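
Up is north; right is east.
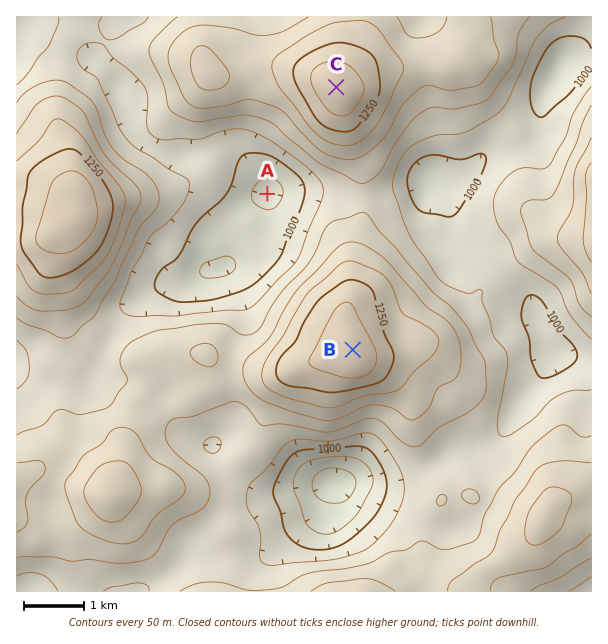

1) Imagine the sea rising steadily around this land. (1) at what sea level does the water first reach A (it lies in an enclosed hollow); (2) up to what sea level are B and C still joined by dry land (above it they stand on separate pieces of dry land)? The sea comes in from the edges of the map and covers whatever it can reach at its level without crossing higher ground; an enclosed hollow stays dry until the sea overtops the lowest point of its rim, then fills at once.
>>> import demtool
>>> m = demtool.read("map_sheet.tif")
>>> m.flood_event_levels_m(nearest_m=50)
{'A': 1050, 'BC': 1100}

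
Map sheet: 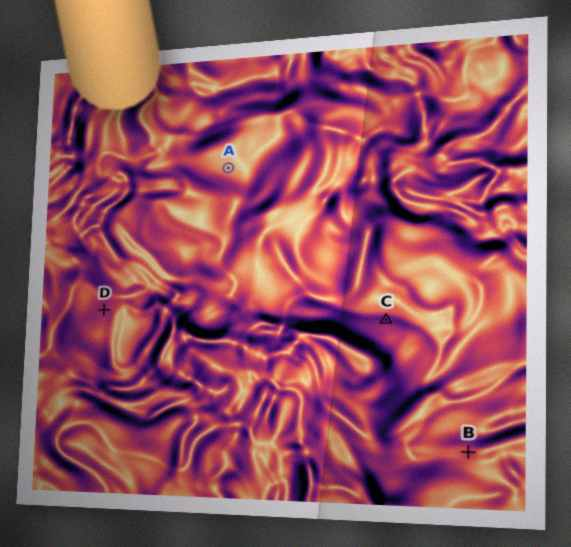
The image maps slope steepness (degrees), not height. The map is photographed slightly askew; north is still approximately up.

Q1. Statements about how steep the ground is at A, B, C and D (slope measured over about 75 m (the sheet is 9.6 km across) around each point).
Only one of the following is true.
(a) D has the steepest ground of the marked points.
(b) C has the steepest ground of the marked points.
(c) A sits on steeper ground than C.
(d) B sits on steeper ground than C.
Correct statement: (b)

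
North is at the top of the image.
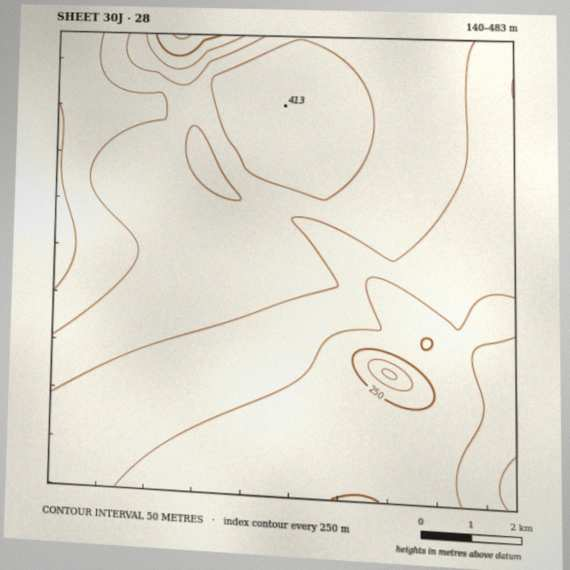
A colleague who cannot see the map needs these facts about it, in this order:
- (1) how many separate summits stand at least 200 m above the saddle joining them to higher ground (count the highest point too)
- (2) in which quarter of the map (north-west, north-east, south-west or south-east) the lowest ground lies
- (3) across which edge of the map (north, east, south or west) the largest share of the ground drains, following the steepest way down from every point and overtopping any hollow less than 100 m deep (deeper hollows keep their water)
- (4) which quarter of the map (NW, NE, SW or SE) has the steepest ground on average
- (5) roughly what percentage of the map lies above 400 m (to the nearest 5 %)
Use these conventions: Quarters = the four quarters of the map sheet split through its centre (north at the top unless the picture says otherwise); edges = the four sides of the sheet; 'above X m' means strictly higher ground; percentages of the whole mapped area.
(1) Counting only tops that stand 200 m proud, the map has 1 summit.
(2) The lowest point lies in the south-east quarter of the map.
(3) Drainage is mainly to the south: more ground falls towards that edge than towards any other.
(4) The north-west quarter is the steepest part of the map.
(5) Ground above 400 m makes up about 20 % of the sheet.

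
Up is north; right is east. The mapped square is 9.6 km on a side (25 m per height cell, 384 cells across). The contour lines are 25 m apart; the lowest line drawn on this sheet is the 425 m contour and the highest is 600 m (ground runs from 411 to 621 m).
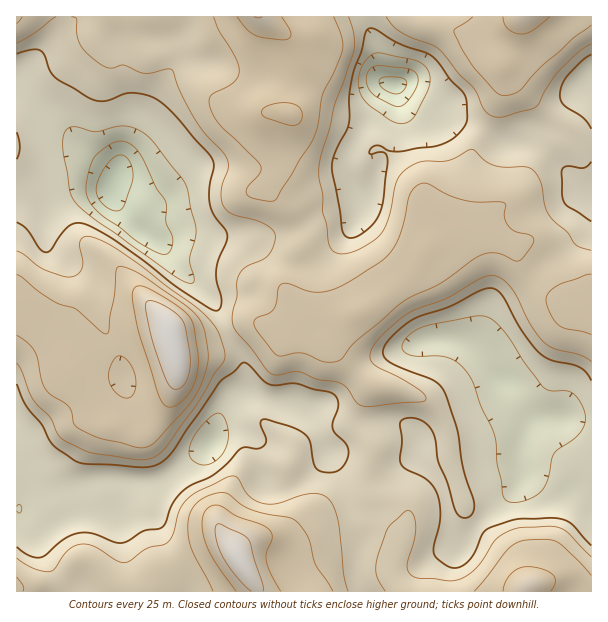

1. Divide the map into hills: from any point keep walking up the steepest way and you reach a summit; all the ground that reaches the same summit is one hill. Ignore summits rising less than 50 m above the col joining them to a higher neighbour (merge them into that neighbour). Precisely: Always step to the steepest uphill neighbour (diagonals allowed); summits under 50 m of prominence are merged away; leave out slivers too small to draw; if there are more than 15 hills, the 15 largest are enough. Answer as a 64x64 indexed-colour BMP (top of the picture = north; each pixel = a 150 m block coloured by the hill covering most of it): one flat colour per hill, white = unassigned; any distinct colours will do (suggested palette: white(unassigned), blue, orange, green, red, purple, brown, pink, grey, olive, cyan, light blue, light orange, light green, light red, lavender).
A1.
<image width="64" height="64" href="data:image/bmp;base64,Qk12CAAAAAAAAHYAAAAoAAAAQAAAAEAAAAABAAQAAAAAAAAIAAATCwAAEwsAABAAAAAAAAAA////ALR3HwAOf/8ALKAsACgn1gC9Z5QAS1aMAMJ34wB/f38AIr28AM++FwDox64AeLv/AIrfmACWmP8A1bDFADMzMzMzMzMzMzMzMzMzMzMzMzNEREREREREREREREREMzMzMzMzMzMzMzMzMzMzMzMzM0REREREREREREREREQzMzMzMzMzMzMzMzMzMzMzMzMzRERERERERERERERERDMzMzMzMzMzMzMzMzMzMzMzMzNEREREREREREREREREMzMzMzMzMzMzMzMzMzMzMzMzM0REREREREREREREREQzMzMzMzMzMzMzMzMzMzMzMzMzRERERERCRERERERERDMzMzMzMzMzMzMzMzMzMzMzMzNERERERCJEREREREREMzMzMzMzMzMzMzMzMzMzMzMzM0REREREIiREREREREQyIiMzMzMzMzMzMzMzMzMzMzMzREREREQiIkRERERERCIiIiMzMzMzMzMzMzMzMzMzMzRERERERCIiJEREREREIiIiIzMzMzMzMzMzMzMzMzMzNEREREREIiIiJEREREQiIiIiMzMzMzMzMzMzMzMzMzM0REREREIiIiIiRCIiIiIiIiIiIiIiMzMzMzMzMzMzM0REREREQREiIiJCIiIiIiIiIiIiIiIiMzMzMzMzMzMzQzMzREQRERESIiIiIiIiIiIiIiIiIiIjMzMzMzMzMzMzMzMzQRERERERIiIiIiIiIiIiIiIiIiIzMzMzMzMzMzMzMzMxEREREREiIiIiIiIiIiIiIiIiIiIzMzMzMzMzMzMzMzERERERESIiIiIiIiIiIiIiIiIiIjMzMzMzMxMzMzMzMREREREREiIiIiIiIiIiIiIiIiIiMzMzMzMxERMzMzERERERERESIiIiIiIiIiIiIiIiIiIjMzMzMzEREREREREREREREREREREiIiIiIiIiIiIiIiMzMzMzERERERERERERERERERERESIiIiIiIiIiIiIiIjMzERERERERERERERERERERERERIiIiIiIiIiIiIiIiIREREREREREREREREREREREREREiIiIiIiIiIiIiIiIhERERERERERERERERERERERERESIiIiIiIiIiIiIiIiERERERERERERERERERERERERERIiIiIiIiIiIiIiIiIREREREREREREREREREREREREREiIiIiIiIiIiIiIiIhERERERERERERERERERERERERESIiIiIiIiIiIiIiIhERERERERERERERERERERERERERIiIiIiIiIiIiIiIiEREREREREREREREREREREREREREiIiIiIiIiIiIiIiERERERERERERERERERERERERERESIiIiIiIiIiIiIiIRERERERERERERERERERERERERERIiIiIiIiIiIiIiIREREREREREREREREREREREREREREiIiIiIiIiIiIiIhERERERERERERERERERERERERERESIiIiIiIiIiIiIhERERERERERERERERERERERERERERIiIiIiIiIiIiIhEREREREREREREREREREREREREREREiIiIiIiIiIiIRERERERERERERERERERERERERERERESIiIiIiIiIiIhERERERERERERERERERERERERERERERIiIiIiIiIiIhEREREREREREREREREREREREREREREREiIiIiIiIiIhERERERERERERERERERERERERERERERESIiIiIiIiIhERERERERERERERERERERERERERERERERIiIiIiIiIhEREREREREREREREREREREREREREREREREiIiIiIiIhERERERERERERERERERERERERERERERERESIiIiIiIhERERERERERERERERERERERERERERERERERIiIiIiIhEREREREREREREREREREREREREREREREREREiIiIiIiERERERERERERERERERIREREREREREREREREiIiIiIiIRERERERERERERERERIhEREREREREREREREiIiIiIiIhEREREREREREREREREiIREREREREREREREiIiIiIiIhERERERERERERERERESIhERERERERERERESIiIiIiIhERERERERERERERERERIiIRERERERERERESIlIiIiIREREREREREREREREREREiIhERERERERERESIlUiIiIRERERERERERERERERERERIiIRERERERFVUiIlVSIiIRERERERERERERERERERERESIhERERERVVVVVVVVIiIRERERERERERERERERERERERIiERERFVVVVVVVVVUiIRERERERERERERERERERERERESIRERVVVVVVVVVVVSIREREREREREREREREREREREREREhFVVVVVVVVVVVVVIRERERERERERERERERERERERERESFVVVVVVVVVVVVVURERERERERERERERERERERERERERVVVVVVVVVVVVVVVRERERERERERERERERERERERERERVVVVVVVVVVVVVVVVERERERERERERERERERERERERERFVVVVVVVVVVVVVVVUREREREREREREREREREREREREREVVVVVVVVVVVVVVVVRERERERERERERERERERERERERERVVVVVVVVVVVVVVVVERERERERERERERERERERERERERFVVVVVVVVVVVVVVVURERERERERERERERERERERERERFVVVVVVVVVVVVVVVVREREREREREREREREREREREREREVVVVVVVVVVVVVVVVV"/>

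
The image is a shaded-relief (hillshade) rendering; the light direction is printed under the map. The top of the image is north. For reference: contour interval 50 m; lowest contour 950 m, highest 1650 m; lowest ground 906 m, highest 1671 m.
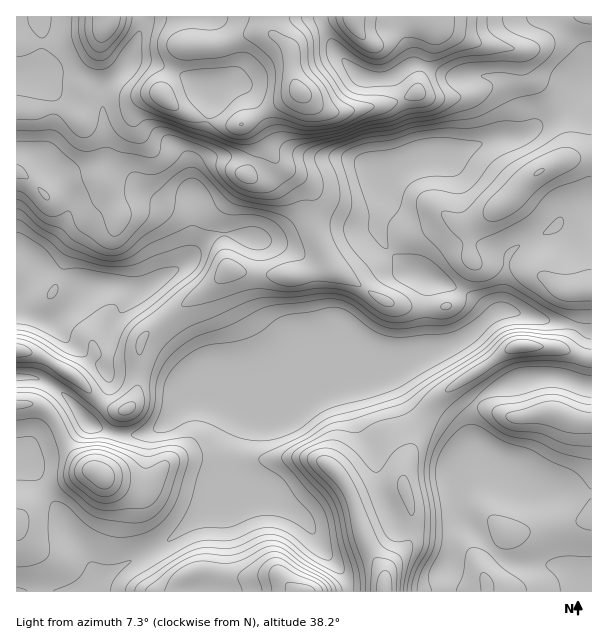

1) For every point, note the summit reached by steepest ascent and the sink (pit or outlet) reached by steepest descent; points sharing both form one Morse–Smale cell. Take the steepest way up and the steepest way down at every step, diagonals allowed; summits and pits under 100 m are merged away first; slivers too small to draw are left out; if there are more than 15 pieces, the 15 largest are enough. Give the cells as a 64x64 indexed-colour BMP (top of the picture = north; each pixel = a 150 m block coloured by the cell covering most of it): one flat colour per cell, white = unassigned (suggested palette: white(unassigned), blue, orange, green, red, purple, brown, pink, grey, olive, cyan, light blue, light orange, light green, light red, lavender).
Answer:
<image width="64" height="64" href="data:image/bmp;base64,Qk12CAAAAAAAAHYAAAAoAAAAQAAAAEAAAAABAAQAAAAAAAAIAAATCwAAEwsAABAAAAAAAAAA////ALR3HwAOf/8ALKAsACgn1gC9Z5QAS1aMAMJ34wB/f38AIr28AM++FwDox64AeLv/AIrfmACWmP8A1bDFADMzMzM3d3d3dwAAAAAAAAd3d3RESqqqqmZmZmZmZmZmMzMzMzN3d3d3cAAAAAAAd3d3dERKqqqqZmZmZmZmZmYzMzMzMzd3d3d3d3d3d3d3d3dEREqqqqpmZmZmZmZmZjMzMzMzMzd3d3d3d3d3d3d3dEREAKqqqmZmZmZmZmZmMzMzMzMzMzd3d3d3d3d3d3dEREAACqqqZmZmZmZmZmYzMzMzMzMzMzd3d3d3d3d3d0REQAAAqqqmZmZmZmZmZjMzMzMzMzMzM3d3d3d3d3d0RERAAACqqqZmZmZmZmZmMzMzMzMzMzMzN3d3d3d3d0RERAAAAKqqpmZmZmZmZmYzMzMzMzMzMzMzd3d3d3d3REREAAAAqqqmZmZmZmZmZjMzMzMzMzMzMzMzd3d3d0REREQAAACqqqZmZmZmZmZmMzMzMzMzMzMzMzM3d3d0REREREAAAKqqpmZmZmZmZmYzMzMzMzMzMzMzMzN3REREREREREQKqqqmZmZmZpmZmTMzMzMzMzMzMzMzM0REREREREREREqqqqZmZmaZmZmZMzMzMzMzMzMzMzM0RERERERERERESqqqpmZmmZmZmZkzMzMzMzMzMzMzMzREREREREREREREqqqqZmmZmZmZmTMzMzMzMzMzMzMzNERERERERERERESqqqrpmZmZmZmZMzMzMzMzMzMzMzMzRERERERERERERKqqqumZmZmZmZkzMzMzMzMiMzMzMzNEREREREREREREqqqu6ZmZmZmZmTMzMzMyIiIiMzMzMzRERERERERERERKqu6ZmZmZmZmZMzMzMiIiIiIjMzMzNEREREREREREREru7umZmZmZmZkzMzMyIhESIiIzMzM0REREREREREREzO7u6ZmZmZmZmTMzMyIhERIiIiMzMzRERERERERERETMzu7umZmZmZmZMzMyIhEREiIiIjMyIiIkRERERERETMzM7u7pmZmZmZkzMiIhERERIiIiIiIiIiIkRERERETMzMzM7u7umZme7iIiIhEREREiIiIiIiIiIiJERERERMzMzMzO7u7u7u7uIiIRERERESIiIiIiIiIiIiREREQizMzMzMzO7u7u7u4iERERERERIiIiIiIiIiIiIiIiIiIiLMzMzMzu7u7uzBEREREREREiIiIiIiIiIiIiIiIiIiIiIszMzMzMzMzMERERERERESIiIiIiIiIiIiIiIiIiIiIiIszMzMzMzMwRERERERERESIiIiIiIiIiIiIiIiIiIiIiLMzMzMzMABEREREREREREiIiIiIiIiIiIiIiIiIiIiIiLMzMAAAAERERERERERERIiIiIiIiIiIiIiIiIiIiIiJVAAAAAAARERERERERERERIiIiIiIiIiIiIiIiIiIiJVUAAAAAABERERERERERERESIiIiIiIiIiIiIiIiIiVVVQAAAAAAEREREREREREREREiIiIiIiIiIiIiIiIlVVVVAAAAAAARERERERERERERERIhEREREiIiIiIiVVVVVVUAAAAAABEREREREREREREREREREREREiIiIiVVVVVVVQAAAAAAEREREREREREREREREREREREiIiIiVVVVVbu7sAAAAAARERERERERERERERERERERESIiIiVVVVVVu7u7AAAAABERERERERERERERERERERERIiIiJVVVVVVbu7u7AAAAERERERERERERERERERERERIiIiJVVVVVVVu7u7u7AAAREREREREREREREREREREREiIiIlVVVVVVVbu7u7uwABERERERERERERERERERERESIiIiJVVVVVVVW7u7u7sAERERERERERERERERERERERIiIiIlVVVVVVVVW7u7u7sREREREREREREREREREREREiIiIiVVVVVVVVVVu7u7uxEREREREREREREREREREREiIiIiJVVVVVVVVVVbu7u7EREREREREREREREREREREiIiIiIlVVVVVVVVVVW7u7sRERERERERERERERERERIiIiIiIiIlVVVVVVVVVVW7uxEREREREREREREREREREiIiIiIiIiIiVVVVVVVVVVu7EREREREREREREREREREiIiIiIiIiIiIiIiVVVVVVW7sREREREREREREREREREiIiIiIiIiIiIiIiIiJVVVVbuxERERERERERERERERESIiIiIiIiIiIiIiIiIiL1VVu7ERERERERERERERERESIiIiIiIiIiIiIiIiIiIv/1W7sRERERERERERERERERESIiIiESIiIiIiIiIiIv//+LuxERERERERERERERERERESIhERERESIiIiIiIi///4i7ERERERERERERERERERERERERERERESIiIiIiL//4iLsRERERHREREREREREREREREREREREREiIiIiL//4iIixEd3d3d0RERERERERERERERERGIiBESIv/////4iIiAER3d3d3dERERERERERERERERGIiIiB////////iIiIARHd3d3d3RERERERERERERERGIiIiIiP//////iIiIgBEd3d3d3dERERERERERERERGIiIiIiI/////4iIiIiAER3d3d3d0REREREREREREREYiIiIiIj//4iIiIiIiAARHd3d3d3dEREREREREREREYiIiIiIiP+IiIiIiIiAABEd3d3d3d0RERERERERERERiIiIiIiIiIiIiIiIiAAA"/>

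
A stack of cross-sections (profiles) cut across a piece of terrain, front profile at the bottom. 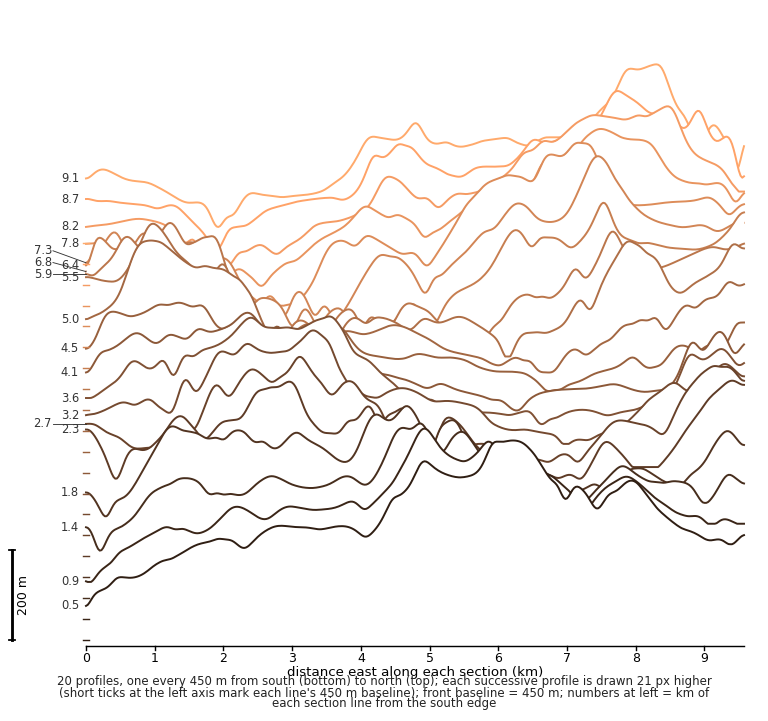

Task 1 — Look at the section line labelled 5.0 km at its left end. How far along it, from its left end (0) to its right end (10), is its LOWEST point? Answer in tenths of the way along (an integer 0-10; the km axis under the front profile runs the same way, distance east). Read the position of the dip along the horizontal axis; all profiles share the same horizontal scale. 7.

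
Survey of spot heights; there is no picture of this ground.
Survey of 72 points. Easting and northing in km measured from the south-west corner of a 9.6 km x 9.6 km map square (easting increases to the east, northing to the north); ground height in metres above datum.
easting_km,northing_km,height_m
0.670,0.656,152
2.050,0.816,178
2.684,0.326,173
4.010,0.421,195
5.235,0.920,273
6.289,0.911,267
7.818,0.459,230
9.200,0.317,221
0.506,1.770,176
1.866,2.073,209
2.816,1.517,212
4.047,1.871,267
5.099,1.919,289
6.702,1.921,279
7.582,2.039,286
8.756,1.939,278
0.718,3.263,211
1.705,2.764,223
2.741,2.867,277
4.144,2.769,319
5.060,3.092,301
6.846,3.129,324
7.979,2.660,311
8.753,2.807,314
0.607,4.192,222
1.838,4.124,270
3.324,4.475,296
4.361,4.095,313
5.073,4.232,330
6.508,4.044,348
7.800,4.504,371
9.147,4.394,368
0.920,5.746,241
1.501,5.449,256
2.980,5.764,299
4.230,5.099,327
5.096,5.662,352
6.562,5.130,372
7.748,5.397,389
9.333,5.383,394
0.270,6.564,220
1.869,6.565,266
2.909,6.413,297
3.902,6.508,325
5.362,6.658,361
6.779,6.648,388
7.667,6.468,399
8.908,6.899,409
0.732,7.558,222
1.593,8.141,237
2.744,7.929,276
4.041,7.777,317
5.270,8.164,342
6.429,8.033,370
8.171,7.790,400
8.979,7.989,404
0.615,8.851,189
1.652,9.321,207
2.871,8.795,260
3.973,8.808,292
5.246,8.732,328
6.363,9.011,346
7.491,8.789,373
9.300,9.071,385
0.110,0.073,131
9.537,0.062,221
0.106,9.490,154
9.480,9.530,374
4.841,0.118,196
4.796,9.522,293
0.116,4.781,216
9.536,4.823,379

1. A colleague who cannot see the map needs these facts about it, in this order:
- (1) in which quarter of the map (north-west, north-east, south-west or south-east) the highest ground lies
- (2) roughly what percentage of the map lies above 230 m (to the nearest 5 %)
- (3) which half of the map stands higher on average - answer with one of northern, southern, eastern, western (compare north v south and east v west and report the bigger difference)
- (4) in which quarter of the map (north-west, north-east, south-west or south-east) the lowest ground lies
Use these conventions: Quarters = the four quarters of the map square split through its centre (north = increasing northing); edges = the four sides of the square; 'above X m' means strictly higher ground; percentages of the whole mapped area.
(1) Look to the north-east quarter for the highest ground.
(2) Ground above 230 m makes up about 80 % of the sheet.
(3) The eastern half stands higher on average than the western half.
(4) The lowest ground is in the south-west quarter.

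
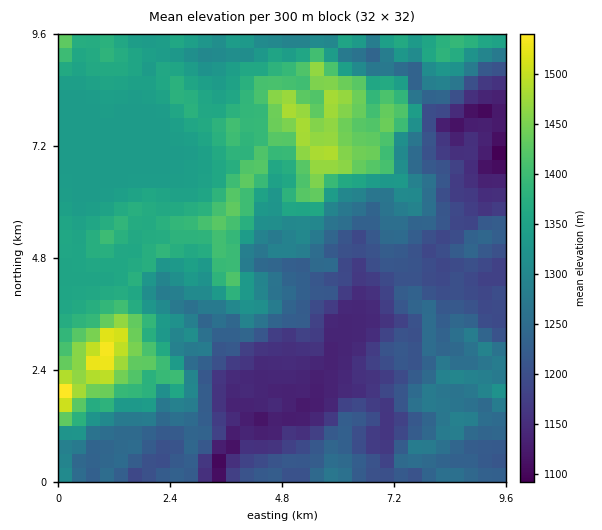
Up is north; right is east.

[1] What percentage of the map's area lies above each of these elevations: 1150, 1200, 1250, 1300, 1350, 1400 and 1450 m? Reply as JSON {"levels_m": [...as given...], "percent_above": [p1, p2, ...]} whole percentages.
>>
{"levels_m": [1150, 1200, 1250, 1300, 1350, 1400, 1450], "percent_above": [92, 79, 61, 48, 30, 12, 4]}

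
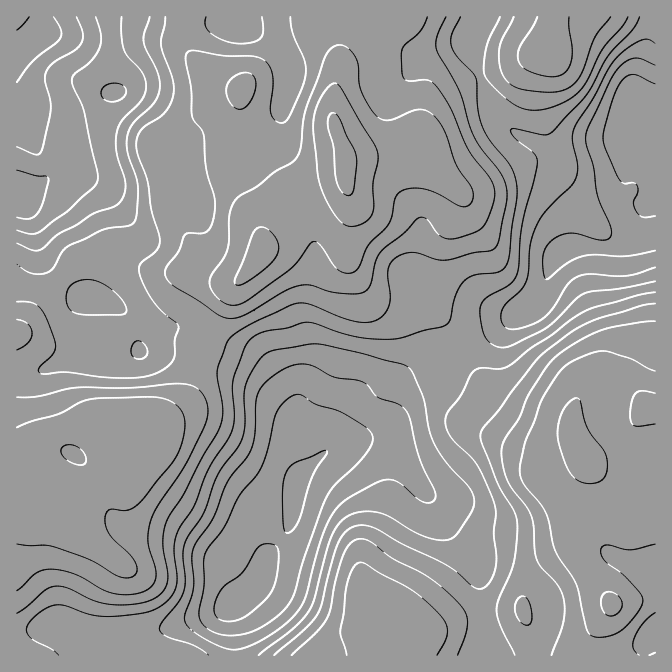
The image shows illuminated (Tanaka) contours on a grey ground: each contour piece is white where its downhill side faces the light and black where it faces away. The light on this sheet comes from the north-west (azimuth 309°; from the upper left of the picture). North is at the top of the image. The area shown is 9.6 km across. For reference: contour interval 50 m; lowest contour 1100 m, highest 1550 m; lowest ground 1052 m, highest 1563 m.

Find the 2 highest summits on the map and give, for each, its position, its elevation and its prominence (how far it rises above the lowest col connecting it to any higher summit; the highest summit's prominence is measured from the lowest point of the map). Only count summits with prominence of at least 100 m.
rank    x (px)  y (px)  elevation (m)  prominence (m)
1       345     167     1563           511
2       585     462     1517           239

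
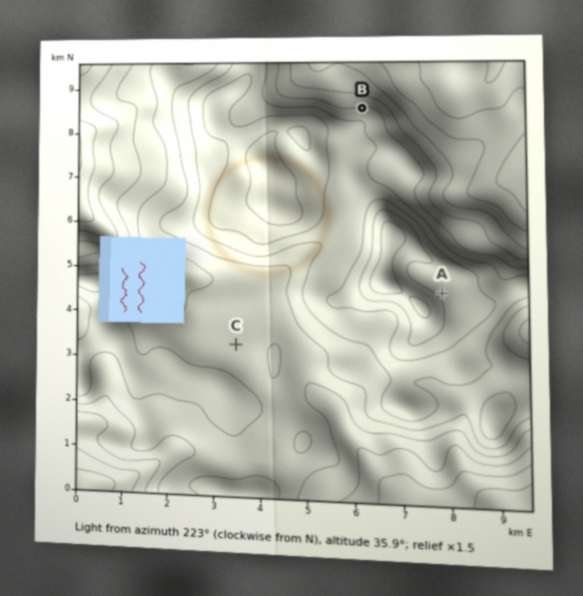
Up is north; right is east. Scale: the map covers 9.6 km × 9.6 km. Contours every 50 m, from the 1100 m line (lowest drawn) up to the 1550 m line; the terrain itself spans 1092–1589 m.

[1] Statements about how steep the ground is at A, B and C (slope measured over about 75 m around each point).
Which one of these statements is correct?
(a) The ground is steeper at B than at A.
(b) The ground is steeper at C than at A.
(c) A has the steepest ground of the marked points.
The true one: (a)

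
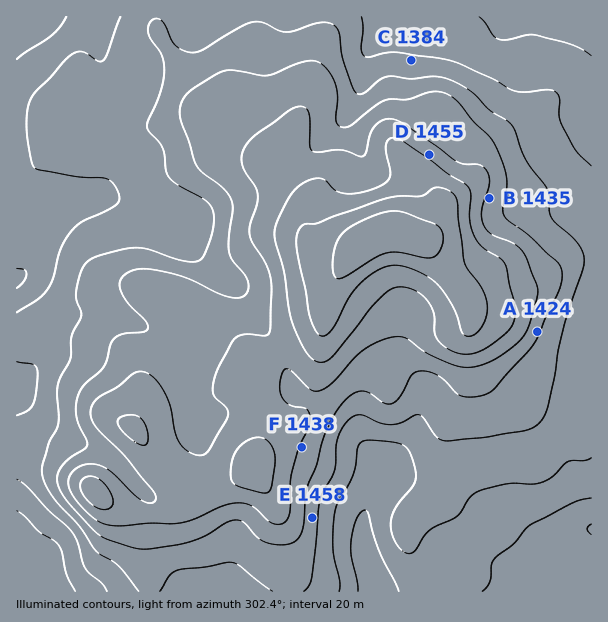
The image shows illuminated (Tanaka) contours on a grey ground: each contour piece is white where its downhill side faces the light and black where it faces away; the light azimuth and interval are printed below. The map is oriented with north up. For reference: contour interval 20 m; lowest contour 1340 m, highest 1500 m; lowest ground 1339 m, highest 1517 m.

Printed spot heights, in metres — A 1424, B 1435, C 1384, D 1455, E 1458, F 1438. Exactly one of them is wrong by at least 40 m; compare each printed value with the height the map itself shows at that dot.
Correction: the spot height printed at E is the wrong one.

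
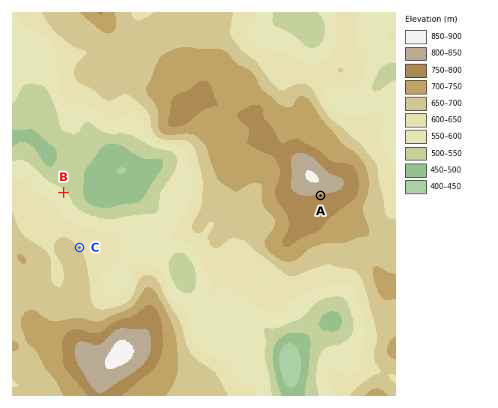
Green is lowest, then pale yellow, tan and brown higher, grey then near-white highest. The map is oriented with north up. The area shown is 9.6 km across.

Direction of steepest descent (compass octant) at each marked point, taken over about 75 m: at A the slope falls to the S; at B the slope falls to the NE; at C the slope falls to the NE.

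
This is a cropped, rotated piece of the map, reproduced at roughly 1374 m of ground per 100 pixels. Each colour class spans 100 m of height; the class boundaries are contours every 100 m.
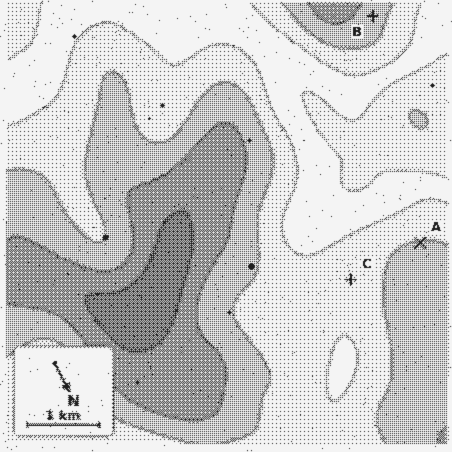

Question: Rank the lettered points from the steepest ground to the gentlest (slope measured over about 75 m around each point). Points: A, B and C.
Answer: B A C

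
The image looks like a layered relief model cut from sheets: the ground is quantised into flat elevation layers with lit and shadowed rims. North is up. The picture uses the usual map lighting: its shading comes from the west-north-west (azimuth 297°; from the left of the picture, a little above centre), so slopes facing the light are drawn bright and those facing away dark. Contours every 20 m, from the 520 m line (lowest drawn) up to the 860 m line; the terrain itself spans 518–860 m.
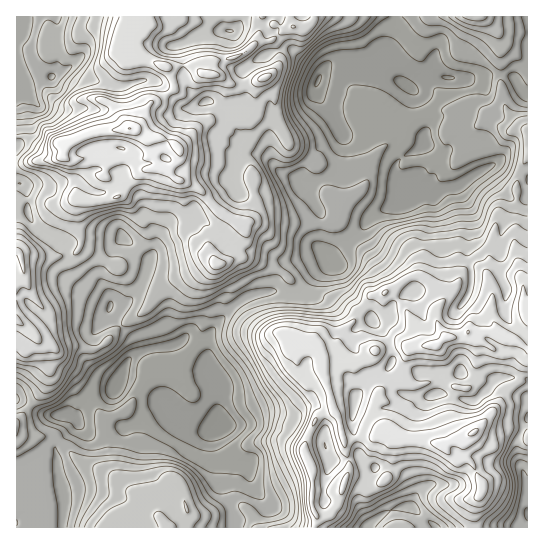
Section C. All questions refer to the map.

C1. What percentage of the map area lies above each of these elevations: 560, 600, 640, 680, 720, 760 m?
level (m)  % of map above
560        93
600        75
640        61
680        49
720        32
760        15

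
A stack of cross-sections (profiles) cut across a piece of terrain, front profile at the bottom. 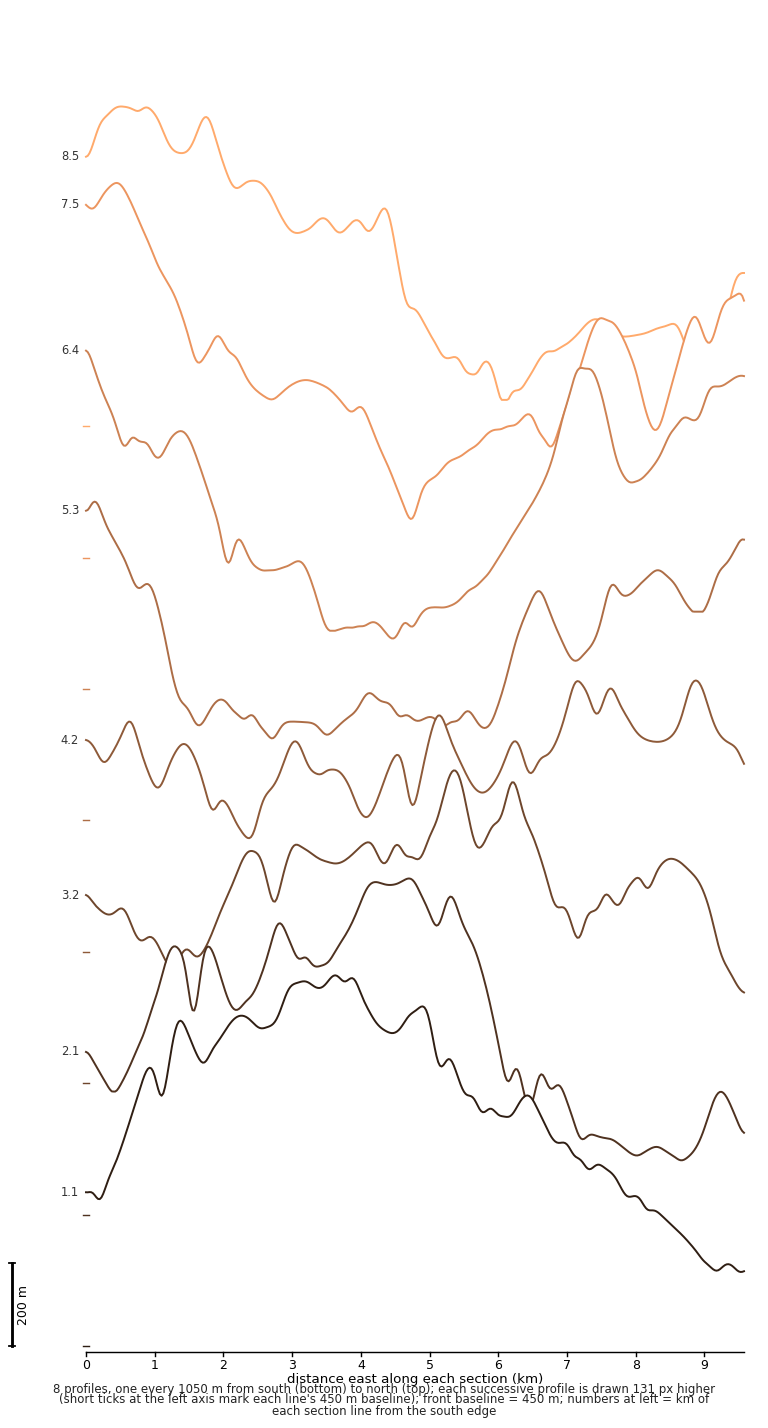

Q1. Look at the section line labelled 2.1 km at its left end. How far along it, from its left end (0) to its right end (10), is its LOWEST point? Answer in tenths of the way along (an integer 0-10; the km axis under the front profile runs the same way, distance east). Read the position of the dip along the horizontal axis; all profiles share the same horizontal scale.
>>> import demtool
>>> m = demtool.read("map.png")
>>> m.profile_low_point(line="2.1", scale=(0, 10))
9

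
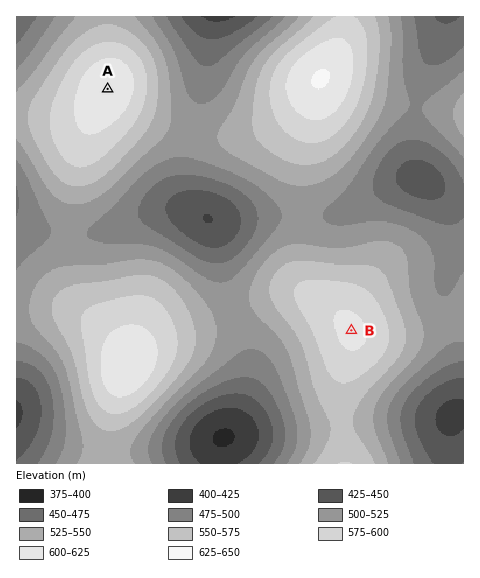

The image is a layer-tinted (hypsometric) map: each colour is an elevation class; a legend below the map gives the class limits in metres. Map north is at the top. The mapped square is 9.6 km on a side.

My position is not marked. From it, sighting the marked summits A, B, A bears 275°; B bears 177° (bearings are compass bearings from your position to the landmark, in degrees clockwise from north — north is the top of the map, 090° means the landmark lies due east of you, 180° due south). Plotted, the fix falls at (340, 109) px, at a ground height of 595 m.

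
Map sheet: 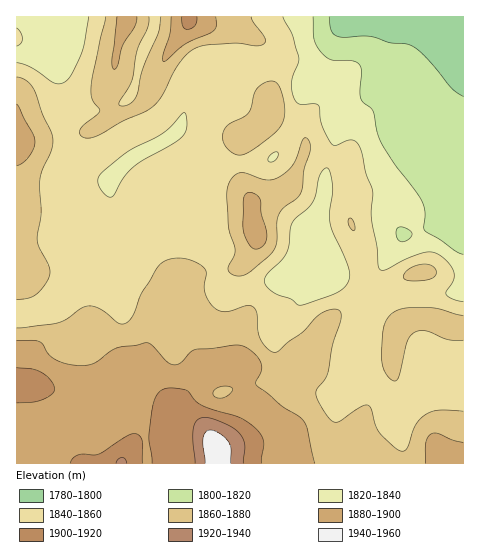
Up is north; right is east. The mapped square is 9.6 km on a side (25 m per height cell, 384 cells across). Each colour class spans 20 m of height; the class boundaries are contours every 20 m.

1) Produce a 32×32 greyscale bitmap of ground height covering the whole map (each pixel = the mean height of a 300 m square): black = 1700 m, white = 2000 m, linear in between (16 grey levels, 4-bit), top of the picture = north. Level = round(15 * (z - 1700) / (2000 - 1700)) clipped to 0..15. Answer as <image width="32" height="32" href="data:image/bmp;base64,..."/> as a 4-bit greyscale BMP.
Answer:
<image width="32" height="32" href="data:image/bmp;base64,Qk12AgAAAAAAAHYAAAAoAAAAIAAAACAAAAABAAQAAAAAAAACAAATCwAAEwsAABAAAAAAAAAAAAAAABEREQAiIiIAMzMzAERERABVVVUAZmZmAHd3dwCIiIgAmZmZAKqqqgC7u7sAzMzMAN3d3QDu7u4A////AJmaqququ7zcuqmZmZmIiZmZmaqqqru8zLqpmYmYiImZmZmZmqqqvMuqqZmImIiJmZmaqqmqqruqqpmYiIiIiIiqqqqqqqqqmZmZiIeIiIiIqqqqqqqqqpmZmIiHeIh3d6qpmaqqmaqqmYiIh3iId3eqmZmamZmZqpmImYd4iHd3mZmImZmZmZmYiJmHd4iIiIiIiIiZmZmZiHeJiHeIiIiIiIiIiZmYiIh3eIh3iIiIiIeIiIiZiIiId3eId3iId4iId3eImYiIh3d3d3d4h3eYiId3iIiIiId3d3d3eIiHmIiHd3iIiIiId3d3h3eIdoiHd3d3eIiImYd3d4dmZ2aIh3d3d3d3iJmHd3iHZmZlmId3d3d3d4iZh3d4h2ZmVZiHd3d3d3eImYh3eIdmZlWYh3d3d3d3iJmYh3d3dmVVmId3d3d3d3iIiId3d3ZlVZiHd3d3d3d4h3iHd3dmVVWZiId3d3d3iIh3iHd3ZVVVmYiIh3d3d4iZiId3dmVVVZmIiIiHd3eIiZiHd2ZlVVWYh4iIiHd3d4mYd3ZmZVVVmHeIiIiHd3eIh3d3ZmZlVYd3eJmImHd3eId2ZmZmZVV3d3iZiJh3d3d3dmZmZlVVd3d4mYiZiIiIh3ZmZVVVRHd3d4mYiZmYiId2VVVVVUR3d3eJmIqqmYh3dlVVVVRE"/>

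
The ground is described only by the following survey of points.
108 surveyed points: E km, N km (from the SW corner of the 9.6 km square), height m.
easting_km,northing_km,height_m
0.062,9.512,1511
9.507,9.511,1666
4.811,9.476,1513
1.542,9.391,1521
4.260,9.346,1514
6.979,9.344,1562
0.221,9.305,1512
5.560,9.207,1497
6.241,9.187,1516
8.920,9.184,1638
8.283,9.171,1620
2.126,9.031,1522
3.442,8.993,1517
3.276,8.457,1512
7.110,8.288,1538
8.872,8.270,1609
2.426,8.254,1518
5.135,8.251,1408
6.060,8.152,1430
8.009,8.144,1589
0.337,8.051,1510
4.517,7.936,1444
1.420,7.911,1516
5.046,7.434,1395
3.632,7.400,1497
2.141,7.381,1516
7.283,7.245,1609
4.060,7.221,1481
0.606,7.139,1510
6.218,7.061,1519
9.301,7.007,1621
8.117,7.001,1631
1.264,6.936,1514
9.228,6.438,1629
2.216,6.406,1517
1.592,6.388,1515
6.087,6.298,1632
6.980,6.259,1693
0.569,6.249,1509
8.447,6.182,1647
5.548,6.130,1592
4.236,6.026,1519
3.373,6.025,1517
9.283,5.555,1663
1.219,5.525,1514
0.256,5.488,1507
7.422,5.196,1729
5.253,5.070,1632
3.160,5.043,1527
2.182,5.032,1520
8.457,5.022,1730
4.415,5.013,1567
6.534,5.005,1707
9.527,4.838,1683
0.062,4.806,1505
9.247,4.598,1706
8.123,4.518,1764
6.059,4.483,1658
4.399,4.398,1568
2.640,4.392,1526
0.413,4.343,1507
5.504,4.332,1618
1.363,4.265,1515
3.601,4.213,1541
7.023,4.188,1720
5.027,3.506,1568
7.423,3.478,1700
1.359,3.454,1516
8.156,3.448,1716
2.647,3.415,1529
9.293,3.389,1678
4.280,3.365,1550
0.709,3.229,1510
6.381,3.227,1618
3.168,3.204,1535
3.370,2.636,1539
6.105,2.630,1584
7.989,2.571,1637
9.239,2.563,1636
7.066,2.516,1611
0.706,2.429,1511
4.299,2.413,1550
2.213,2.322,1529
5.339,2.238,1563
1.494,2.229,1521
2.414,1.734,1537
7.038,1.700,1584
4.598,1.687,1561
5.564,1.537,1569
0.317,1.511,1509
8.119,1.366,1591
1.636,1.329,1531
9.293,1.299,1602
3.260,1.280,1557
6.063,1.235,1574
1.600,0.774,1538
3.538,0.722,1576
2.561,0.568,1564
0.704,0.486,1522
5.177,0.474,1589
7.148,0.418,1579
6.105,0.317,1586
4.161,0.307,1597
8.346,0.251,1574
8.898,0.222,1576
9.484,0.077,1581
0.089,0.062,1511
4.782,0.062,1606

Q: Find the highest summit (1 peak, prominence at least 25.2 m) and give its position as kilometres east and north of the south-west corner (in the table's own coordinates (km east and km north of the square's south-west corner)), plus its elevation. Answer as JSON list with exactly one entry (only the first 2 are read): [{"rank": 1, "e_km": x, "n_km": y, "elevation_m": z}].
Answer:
[{"rank": 1, "e_km": 7.99, "n_km": 4.39, "elevation_m": 1766}]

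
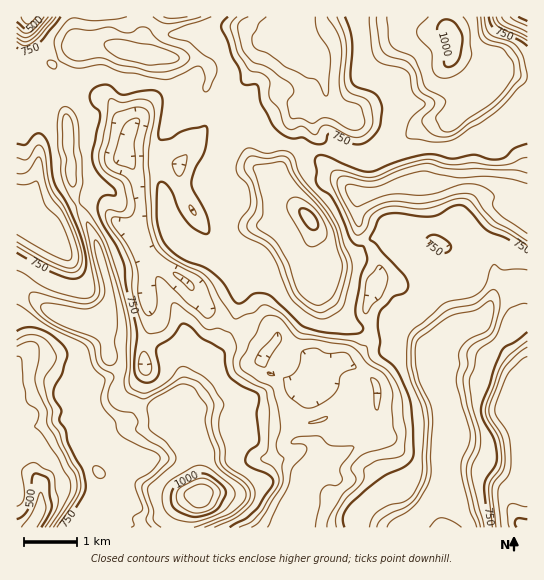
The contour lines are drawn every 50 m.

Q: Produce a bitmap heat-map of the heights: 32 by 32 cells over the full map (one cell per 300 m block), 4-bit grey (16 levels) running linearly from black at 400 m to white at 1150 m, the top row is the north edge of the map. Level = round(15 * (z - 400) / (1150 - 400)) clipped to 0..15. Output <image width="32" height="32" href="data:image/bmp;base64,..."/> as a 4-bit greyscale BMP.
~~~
<image width="32" height="32" href="data:image/bmp;base64,Qk12AgAAAAAAAHYAAAAoAAAAIAAAACAAAAABAAQAAAAAAAACAAATCwAAEwsAABAAAAAAAAAAAAAAABEREQAiIiIAMzMzAERERABVVVUAZmZmAHd3dwCIiIgAmZmZAKqqqgC7u7sAzMzMAN3d3QDu7u4A////ABFHd4iru6hlREV3iru7p0IxNnd4rN7blkREZ4ibu5ZDMTR3eKve25dURFZ3ebqWRDI1eHiKvLl3VERGd3m6h1Q0Rnd4ibuodlRERWZ5updURFd3iJq7l3ZURERFaLuXVERneImruod2VVVVRWi7lkREd3iZq7qYdlREVEV5uoVERXd4qIq6h3ZERERFerqGREV3iJd4mHdURERERou6h1RFZ4qnZ4d2RERERWeLuodkVXiap3d3dlREVVZ3iruYdneau6dmdmZVRnd3d4mruoeJqqumVmVWZmeZh3d4mqqImZiKllZUZ3d5uodnd4iJmZh3ioVVRXd3iruXZnd3eJl2VXp1VWd3d5u7l2d3d3iIVESJZVd3d3iru5d3d3d3d0RFmFRnd3iau8uGd3d3d2VER4ZVZ3Z4mrvJZWd3d3VERGiHdWdnd4q7p1RFVVZkRER5h2Vnd3iLuoZEVERERERVeYZEZmd4mqh2Z3ZVVVVVZol1RGZneIiId3d3d3d3d3eJdkRnd3d3d2dmd4iZh3d3iXZEZ3d3d2VVVWeJq5h3d3h2ZWd3d3dlRFV3eKq6h3d3d3d3eId2VURnd4q7u6h3iIiImYiHZlREZ3iKu7u5eImZqrqYh1RERGeJq8y7qFaJqqqZiHZERERnmrvMuYcjeImJmZh2RERFZ5q7zLhT"/>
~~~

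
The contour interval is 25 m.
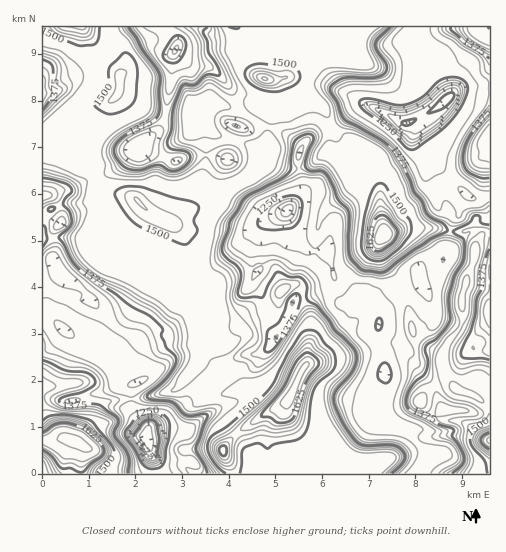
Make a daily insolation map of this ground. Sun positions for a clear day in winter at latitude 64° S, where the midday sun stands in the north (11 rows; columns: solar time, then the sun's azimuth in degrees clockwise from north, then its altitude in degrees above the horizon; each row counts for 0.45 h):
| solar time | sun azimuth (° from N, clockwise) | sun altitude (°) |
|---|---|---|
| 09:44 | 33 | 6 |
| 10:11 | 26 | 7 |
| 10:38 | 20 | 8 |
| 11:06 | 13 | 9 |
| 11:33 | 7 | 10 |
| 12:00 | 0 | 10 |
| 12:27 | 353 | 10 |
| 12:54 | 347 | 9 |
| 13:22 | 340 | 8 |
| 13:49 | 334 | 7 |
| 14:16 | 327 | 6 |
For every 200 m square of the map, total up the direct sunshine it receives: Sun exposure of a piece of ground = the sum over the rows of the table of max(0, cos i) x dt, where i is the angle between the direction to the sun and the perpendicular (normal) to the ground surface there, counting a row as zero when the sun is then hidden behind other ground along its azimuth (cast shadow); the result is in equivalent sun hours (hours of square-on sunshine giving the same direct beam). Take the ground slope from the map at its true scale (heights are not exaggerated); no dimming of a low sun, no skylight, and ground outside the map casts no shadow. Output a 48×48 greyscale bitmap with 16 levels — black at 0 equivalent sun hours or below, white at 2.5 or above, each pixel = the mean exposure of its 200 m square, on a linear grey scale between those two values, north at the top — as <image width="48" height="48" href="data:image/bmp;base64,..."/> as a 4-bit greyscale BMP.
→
<image width="48" height="48" href="data:image/bmp;base64,Qk32BAAAAAAAAHYAAAAoAAAAMAAAADAAAAABAAQAAAAAAIAEAAATCwAAEwsAABAAAAAAAAAAAAAAABEREQAiIiIAMzMzAERERABVVVUAZmZmAHd3dwCIiIgAmZmZAKqqqgC7u7sAzMzMAN3d3QDu7u4A////ABAAABNEaYQkUgATRERERERERCACNHu4MgAAAAFGZnUyAAAzMyIjNERFVVMiMyJFIAEjM1a5QBQzMzRBAAASM0Ra7+/VIQABEDREbOzGAAJEeL1AAAABM0SN7v+DEAATNPl674QgAAAAGIuRAAABM0a5VVQyAAA1v+//+WYxAAAABJeaQAABM0iVNEMgABJJy57/7e5yAAAAAEdp2CISM1hTNEQQAUVENYlnq4MSAAACIQJVjbUyIlUzNERCMxAAAyAAA3qYmEERM1Q0R8tSIjESNFV5dBEjVVUyIkVUa/pDRFZlVXuDEBABNGZqpzRWVXm8uYVENIyENENGmGiFEAABNFVHpjWHVruqy3RDIhSWREVnepeYMiMhMyNFZTWbu7mZhkQzIQA1RCI2Z7mruoVVRCNGNFRXq1h1RDMiMyIzREMgA3qbupe7ZERDR4QjM3VEMyIiIiNERERUJEmouHzHREMhWacRNmQzMiIRASEjRERmZSOoh4pzM0MjRYlRRkMyEiIRAAATRERGZTJqeaZDIRIkVEVCNTISIhAAAAEkREVnVUI3zJQzIREkRDMjQxIjIQAAABNEREV7ljETmVMyEAEkMzREMSRDEAAAEkREREQ2llQRRUMyEAASMzZjEUVCAAACNEREREVDV3mndUMxAAABIjZ0REMgABI0RERERGiFRnnMpkMgAAAAASWoRDEQAkRERERERHqoZYqZdUMQAAAAABKIMwARNERERUREREd3aIhlRDMxEAAAAAAlQhATREREREQzRDNENEREMzNEMQAAAAAFY1d2REREQyETNDIRI0RDMiNFVkMSEAAUhGSJZERDEQI0VDIAASRDMyJFZ4uVV4nKizAUVUQyEkZlRDEAAAEjMxElasuWjthphnQRNEQiJnZlREMQAAABIyACWKlmiGVXqkJIVEQ0d2ZmVVQQAAAAERECR4dayFZCEgABVVV6l2ZVVVVBAAAAAAEjRoVYpVQxAAAAJVeruHqnVWdkMQAAAAE0RWV5ZVQgAAASM0fO//3dhou3VCEhAAJERFapVVQgADNERFhkR5MCd2NGVENDQRREREjHVERDIkREREMAEiAAExACREQwV0RERI2oZEVmRERERDAAASMQEhElZVYwF3ZUbP2aqFRpZEREREEAABVUM0eZhlQAAVWM/7mFe6VatmREREMgAANERFUQIzIREjbvtnMAFJlW27ZERDIzISRURDARI0MzITZyExAAADiFjrt1RDEjRFZ1RERTMhM0NGcAAAAAAAF1WGmnVXY0RFaYhmh0IAEkRqIAAAIzEAAVRDEmVVVERDWf+qlCEAADRSAAAAI0QgACIiQ0RERDRWWLvaMjN5ZEQgAAAAE0RBABEAEiNEZ1Wsd1VjElrLmWQxEREkRERDMhAAARI0VnnoiFMhFFVlVVRERESJZERDMQAAAAAkRXyDElRDREREREREREVkNERDEAACAAAURqpUIBIjRDREREREREQQFERCAAEiAAA0WMlVQQJkIkVEREREREQQAkRDIjQw=="/>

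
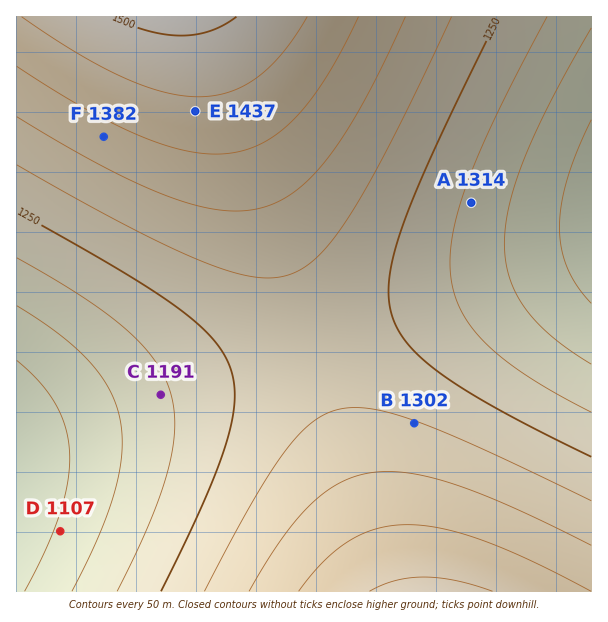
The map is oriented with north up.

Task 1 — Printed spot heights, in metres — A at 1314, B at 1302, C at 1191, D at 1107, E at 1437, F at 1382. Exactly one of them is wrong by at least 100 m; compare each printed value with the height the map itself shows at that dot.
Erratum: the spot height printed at A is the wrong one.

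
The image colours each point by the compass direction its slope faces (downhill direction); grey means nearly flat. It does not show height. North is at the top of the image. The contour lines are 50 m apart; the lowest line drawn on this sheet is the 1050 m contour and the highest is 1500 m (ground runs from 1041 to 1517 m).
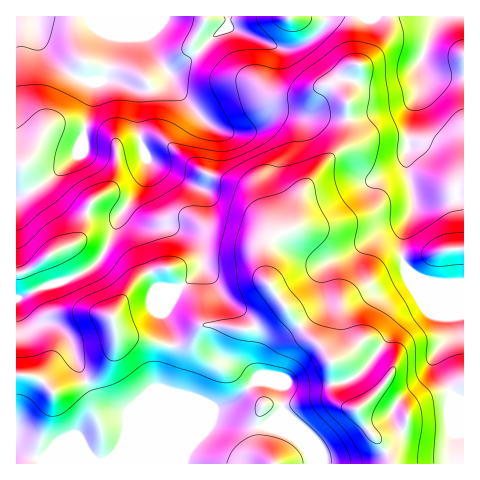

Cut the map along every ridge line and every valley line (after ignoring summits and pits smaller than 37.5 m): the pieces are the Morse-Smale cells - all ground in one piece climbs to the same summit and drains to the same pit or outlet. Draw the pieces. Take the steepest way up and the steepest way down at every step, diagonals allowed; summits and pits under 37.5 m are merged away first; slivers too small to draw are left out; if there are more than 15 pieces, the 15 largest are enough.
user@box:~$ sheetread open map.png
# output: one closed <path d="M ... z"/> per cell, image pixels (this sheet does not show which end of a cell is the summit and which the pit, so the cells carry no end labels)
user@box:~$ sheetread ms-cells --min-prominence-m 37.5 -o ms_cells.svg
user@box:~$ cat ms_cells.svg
<path d="M390 16l-373 0-1 180 9-2 21-12 31-27 7-16 0-8 8-29 1-19-2-2 21-1 20 8 6 8 0 35 10 35-6 17-21 30 0 5 16 19 9 26 10 23 22 4-8 9-6 13 6 17 1 17 10 0 9-3 9-14 5-4 14 0 16 4 23-1 15-10 13-12 19 26 20 17 8 13 0 21 4 15 7 8 16 5 7 15 19 22 7 16 71 0 1-181-31-1-19-7-11-11-2-21 3-15 9-19 0-13 8 4 42-3 1-17-23-29-17-9-50-4-35 13 8-11 0-37 9-33 2-5 13-7 15-17 3-9z"/><path d="M285 306l-13 12-15 10-23 1-16-4-14 0-5 4-9 14-9 3-10 0-11 43-11 24-23 25-10 15-8 7-9 3-9-4-52 0-21-7-1 11 375 1-4-12-16-19-12-22-16-5-7-8-4-15 0-21-8-13-20-17z"/><path d="M112 80l-21 2 2 1-1 19-8 29 0 8-7 16-31 27-19 11-11 4 1 101 23-10 31-10 21-11 12-14 15-37 24-35 5-20-10-30 0-35-6-8z"/><path d="M463 16l-73 1-1 15-3 9-15 17-13 7-2 5-9 33 1 31-7 16 33-12 50 4 17 9 11 13 6 10 6 5z"/><path d="M120 214l-16 39-12 14-21 11-31 10-23 11 15 20 7 4 14 1 14 12 20 46 9-6 13-15 6-13 2-16 8 5 46 9-1-17-6-17 6-13 8-9-22-4-10-23-6-21-5-8-13-13z"/><path d="M20 374l-4 1 1 77 21 7 52 0 9 4 9-3 8-7 10-18 0-22-25-7-8-9-6-15-33 11-14-14z"/><path d="M413 196l0 13-9 19-3 15 0 10 3 13 10 9 13 6 15 2 21-1 1-85-43 3z"/><path d="M117 332l-2 16-6 13-13 15-9 6 0 2 6 13 8 9 26 7-2 27 22-23 4-8 9-20 10-43-45-9z"/><path d="M17 298l-1 76 24 5 14 14 31-11 1-3-7-11-12-32-14-12-14-1-7-4z"/>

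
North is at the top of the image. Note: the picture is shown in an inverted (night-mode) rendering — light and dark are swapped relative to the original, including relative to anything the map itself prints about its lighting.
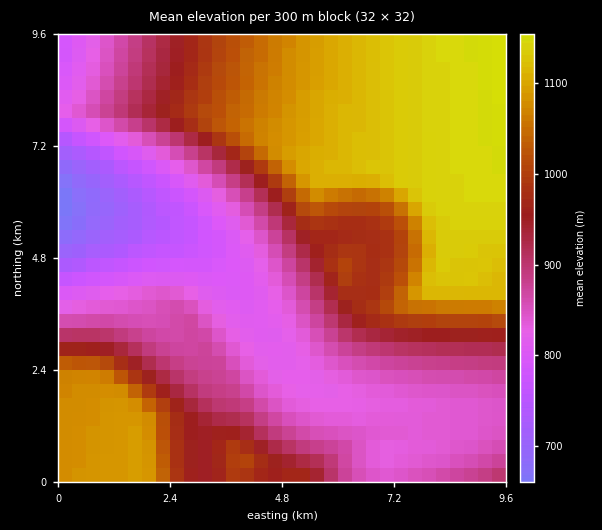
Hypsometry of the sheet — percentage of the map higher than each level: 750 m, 95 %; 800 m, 89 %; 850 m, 70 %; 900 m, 56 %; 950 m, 48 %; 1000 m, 37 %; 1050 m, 30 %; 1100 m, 19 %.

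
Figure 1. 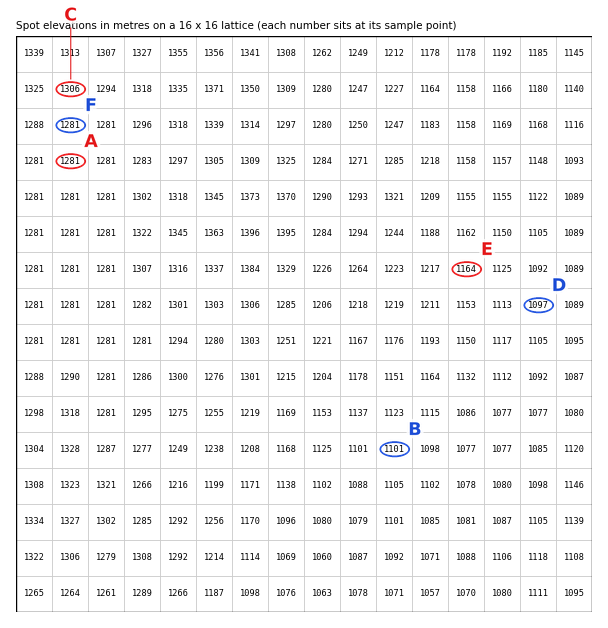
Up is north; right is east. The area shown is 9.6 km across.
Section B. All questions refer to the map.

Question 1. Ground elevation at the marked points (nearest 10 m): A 1280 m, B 1100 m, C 1310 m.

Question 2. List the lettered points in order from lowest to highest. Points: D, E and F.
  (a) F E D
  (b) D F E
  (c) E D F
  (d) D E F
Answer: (d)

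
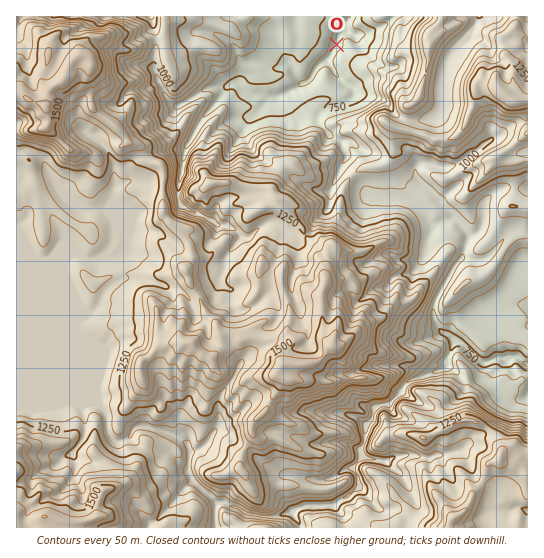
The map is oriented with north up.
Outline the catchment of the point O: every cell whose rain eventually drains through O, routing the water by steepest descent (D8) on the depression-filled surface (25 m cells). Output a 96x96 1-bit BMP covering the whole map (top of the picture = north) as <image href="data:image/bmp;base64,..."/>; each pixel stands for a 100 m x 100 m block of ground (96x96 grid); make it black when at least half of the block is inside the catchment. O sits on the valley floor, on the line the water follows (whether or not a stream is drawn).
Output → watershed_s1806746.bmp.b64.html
<image width="96" height="96" href="data:image/bmp;base64,Qk2+BAAAAAAAAD4AAAAoAAAAYAAAAGAAAAABAAEAAAAAAIAEAAATCwAAEwsAAAIAAAAAAAAA////AAAAAAAAAAAAAAAAAAAAAAAAAAAAAAAAAAAAAAAAAAAAAAAAAAAAAAAAAAAAAAAAAAAAAAAAAAAAAAAAAAAAAAAAAAAAAAAAAAAAAAAAAAAAAAAAAAAAAAAAAAAAAAAAAAAAAAAAAAAAAAAAAAAAAAAAAAAAAAAAAAAAAAAAAAAAAAAAAAAAAAAAAAAAAAAAAAAAAAAAAAAAAAAAAAAAAAAAAAAAAAAAAAAAAAAAAAAAAAAAAAAAAAAAAAAAAAAAAAAAAAAAAAAAAAAAAAAAAAAAAAAAAAAAAAAAAAAAAAAAAAAAAAAAAAAAAAAAAAAAAAAAAAAAAAAAAAAAAAAAAAAAAAAAAAAAAAAAAAAAAAAAAAAAAAAAAAAAAAAAAAAAAAAAAAAAAAAAAAAAAAAAAAAAAAAAAAAAAAAAAAAAAAAAAAAAAAAAAAAAAAAAAAAAAAAAAAAAAAAAAAAAAAAAAAAAAAAAAAAAAAAAAAAAAAAAAAAAAAAAAAAAAAAAAAAfgAAAAAAAAAAAAAAfwAAAAAAAAAAAAAAf4AAAAAAAAAAAAAAf4AAAAAAAAAAAACP/wAAAAAAAAAAAA///wAAAAAAAAAAAA///wAAAAAAAAAAAB///wAAAAAAAAAAAD///gAAAAAAAAAAAH///gAAAAAAAAAAAH///gAAAAAAAAAAAH///gAAAAAAAAAAAP///gAAAAAAAAAAAf///wAAAAAAAAAAAf///wAAAAAAAAAAA////wAAAAAAAAAAA////wAAAAAAAAAAA////wAAAAAAAAAAA////wAAAAAAAAAAAf///4AAAAAAAAAAAf///4AAAAAAAAAAAf///4AAAAAAAAAAA////4AAAAAAAAAAB////8AAAAAAAAAAB////8AAAAAAAAAAD////8AAAAAAAAAAH////8AAAAAAAAAAP////8AAAAAAAAAAP////+AAAAAAAAAAf////+AAAAAAAAAAf////+AAAAAAAAAAf////+AAAAAAAAAAf////+AAAAAAAAAAP/////AAAAAAAAAAP/////AAAAAAAAAAP/////gAAAAAAAAAf/////4AAAAAAAAA///////wAAAAAAAD///////wAAAAAAAD///////4AAAAAAAH///////4AAAAAAAf///////4AAAAAAA////////4AAAAAAB////////4AAAAAAD////////+AAAAAAH////////+AAAAAAP////////+AAAAAAf////////+AAAAAA/////////+AAAAAA/////////+AAAAAA/////////8AAAAAA/////////8AAAAAA/////////8AAAAAA/////////4AAAAAA/////////gAAAAAA////////+AAAAAAA////////4AAAAAAB////////wAAAAAAD////////gAAAAAAD8H//////AAAAAAAB4B/////AAAAAAAAAAAP///+AAAAAAAAAAAP///kAAAAAAAAAAAP8H/AAAAAAAAAAAAAAD/AAAAAAAA="/>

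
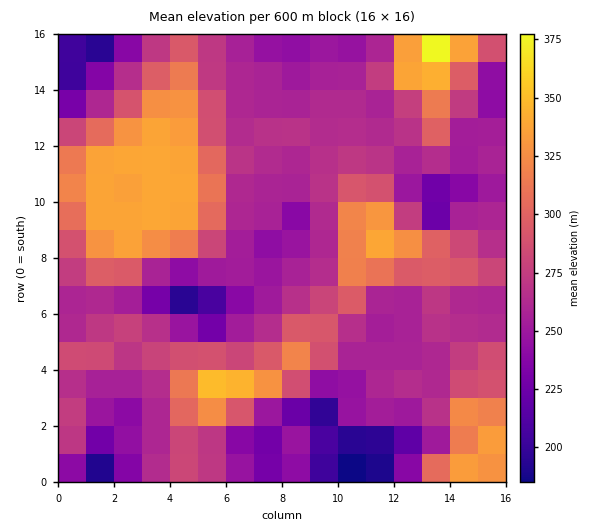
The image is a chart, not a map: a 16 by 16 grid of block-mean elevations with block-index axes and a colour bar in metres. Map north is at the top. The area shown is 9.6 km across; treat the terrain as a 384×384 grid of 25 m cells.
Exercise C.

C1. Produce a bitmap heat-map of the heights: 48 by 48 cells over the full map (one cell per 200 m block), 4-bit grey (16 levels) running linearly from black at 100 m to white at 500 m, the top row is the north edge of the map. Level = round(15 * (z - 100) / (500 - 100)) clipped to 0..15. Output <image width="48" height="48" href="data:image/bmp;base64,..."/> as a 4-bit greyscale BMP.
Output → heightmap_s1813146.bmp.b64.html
<image width="48" height="48" href="data:image/bmp;base64,Qk32BAAAAAAAAHYAAAAoAAAAMAAAADAAAAABAAQAAAAAAIAEAAATCwAAEwsAABAAAAAAAAAAAAAAABEREQAiIiIAMzMzAERERABVVVUAZmZmAHd3dwCIiIgAmZmZAKqqqgC7u7sAzMzMAN3d3QDu7u4A////AGQzM0VmZnd3dmZlVVVVRERDRFZ4mZmZmHVDNEVmZmd3ZmZVVVVUQzMzM0VniZmZmHZURFZmZnd3ZmVVVVVVQzMzM0RWd4mZmHZVRVZmZnd3ZmVVVVZlQzMzM0RVZniZmHZlVVVmZnd3ZmVVVVZlQzMzNERVVniZmIZlVVVmZmd3dmZVVVZVREREREVWZnmZmYdmVVVWZmeIh3ZlVVVUNFZmZVVmZ4mZmXdmZlVWZniJmYdmZVVDNFZmZmZmZ4mZiHZmZmVmZ3iZmZiHZlVDRFZmZmZmZ3iId2ZmZmZmZ4mZqpmYh3ZURVVmZmZmZnd3dmZmZmZmZniZqqmZmYdmVVVmZmZmZmd3d3ZmZmZmZniJmZmZmZiHZlVmZmZmZnd4h3d3dmZmZ3eIiIiIiZmIdmZmZmZmZmd3d3d3d2Znd3d3d3Z3d4iYdmZmZmZmZmZ3d3d3d3d3d3dmZmZmZ3iIdmZmZmZmZmd3d2Zmd3d3dmZmVWZmZneIdmZmZmZmZmZmZmZmZ3d2ZmZVVVZmZneId2ZmZmZmZmZmZmZmZ2ZmZmVERVZmZnd4d3ZmZmZmZmZmZmZmZmZmZVQzRFZmZmd3d3dmZWZmdmZmZmZmZmZVVEMzRFVWZmZnd4h2ZmZmdmZmZmZmZmZVRENEVVVVVmZmZ4h3ZmZmZmZmZmZmd3ZmVURVVmZVVmZmZ4iHdmZnZmd3d3Z3iId2ZlVWZmZmZmZmZ4iIiHd4d3d3d3d4iIiHdmZmZmZmZmZmZ4mZmYiJiIh3d3d4iZmYh3d3ZmZlVmZmZoiZmZmYmYd2Z3d4mZmZmYiIdmZlVVZmZniZmZmHiHdmZmeJmZmZmZmYdmZmVVVmZniZmZh2ZmZmZneJmZmZmZmYd2ZmZVVWZoiZmZhlVmZmZniZmZmZmZmZh2ZmZlVWZ4mZmYdURWZmZniZmZmZmZmZh2ZmZmVWZ4iYiHZERWZmZoiZmZmZmZmZh2ZmZmZmZniIh3ZERVVVZ4iZmZmZmZmZh2ZmZmZmZ3d3d2ZUVVVVV4iZmZmZmZmZh2ZmZmZmZ3d3dmZVVmVVZ3iZmZmZmZmZh2ZmZmZmZ3dndmZmZmZVZniZmZmZmZmYh2ZmZmZmZnZmZmZmZmZmZniZmZmZmZmYd2ZmZmZmZmZmZmZmd2ZmZniIiZmZmZmYdmZmZmZmZmZmZmZnd2ZWZnd3iImZmZmIdmZmZmZmZmZmZmZ4h2ZWZmZmd4iZmZmIdmZmZmZmZmZmZmZ4h2ZWZmVWZ3iJmZmIdmZmZmZmZmZmZmZ4h3ZmVlVWZneImZmIdmZmZmZmZmZmZmZ4iHZmVURVZmd4iZmIdmZmZmZmZmZmZmeImIdmVURFZmZ3iJmHdmZmZmZmZmZmZniZmYdmVUREVmZneIiHZmZmZmZmZmZmZ4mZmYd2VUQ0VWZmd4h3ZmZmZmVWZmZmeJqqqYd2ZUQzRVZmZ3h3ZmZmZlVWZmZmeJq7upiHZVQzNFVmZ3d3ZmZmZVVmZmZmZ4mru6mYdlQzM0VmZ3d3ZmZmVVVmVVVUVniZqqmZhw=="/>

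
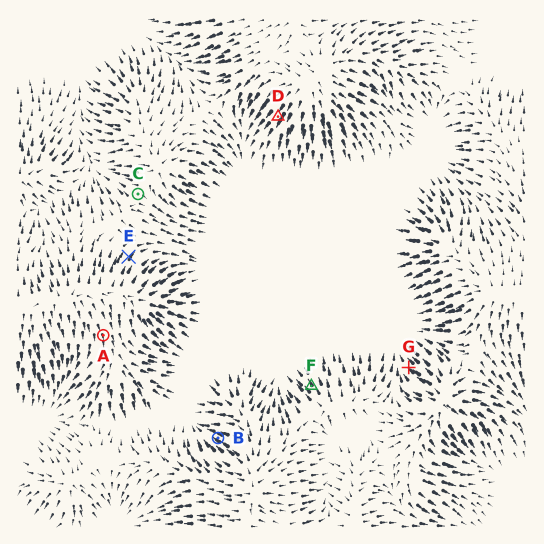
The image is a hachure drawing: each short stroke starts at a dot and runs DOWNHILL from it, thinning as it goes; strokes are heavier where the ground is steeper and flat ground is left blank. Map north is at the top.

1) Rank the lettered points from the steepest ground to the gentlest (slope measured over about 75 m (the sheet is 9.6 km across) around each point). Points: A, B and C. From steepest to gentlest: B A C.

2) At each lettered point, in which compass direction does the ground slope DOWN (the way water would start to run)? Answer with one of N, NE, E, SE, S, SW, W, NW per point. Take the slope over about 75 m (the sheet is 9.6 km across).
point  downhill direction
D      SW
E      NE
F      NW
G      NW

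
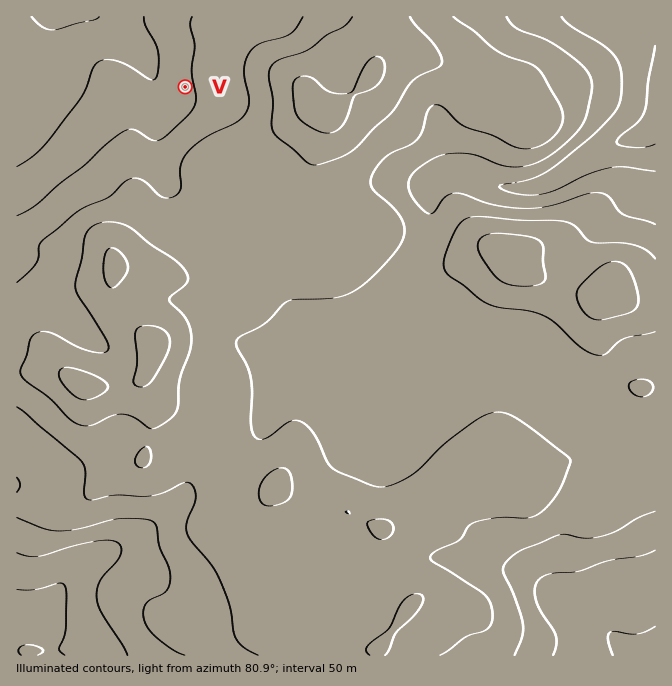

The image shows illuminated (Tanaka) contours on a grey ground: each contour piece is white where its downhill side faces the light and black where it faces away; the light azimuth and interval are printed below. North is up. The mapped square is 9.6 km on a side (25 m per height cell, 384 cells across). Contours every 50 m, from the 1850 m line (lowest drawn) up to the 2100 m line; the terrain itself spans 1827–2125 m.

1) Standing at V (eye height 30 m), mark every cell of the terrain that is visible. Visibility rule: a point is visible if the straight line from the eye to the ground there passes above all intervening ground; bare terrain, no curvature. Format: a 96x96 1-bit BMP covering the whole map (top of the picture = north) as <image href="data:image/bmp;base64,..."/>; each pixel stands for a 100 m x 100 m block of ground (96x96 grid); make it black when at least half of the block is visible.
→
<image width="96" height="96" href="data:image/bmp;base64,Qk2+BAAAAAAAAD4AAAAoAAAAYAAAAGAAAAABAAEAAAAAAIAEAAATCwAAEwsAAAIAAAAAAAAA////AAAAAAAAAAAAAAAAAAAAAAAAAAAAAAAAAAAAAAAAAAAAAAAAAAAAAAAAAAAAAAAAAAAAAAAAAAAAAAAAAAAAAAAAAAAAAAAAAAAAAAAAAAAAAAAAAAAAAAAAAAAAAAAAAAAAAAAAAAAAAAAAAAAAAAAAAAAAAAAAAAAAAAAAAAAAAAAAAAAAAAAAAAAAAAAAAAAAAAAAAAAAAAAAAAAAAAAAAAAAAAAAAAAAAAAAAAAAAAAAAAAAAAAAAAAAAAAAAAAAAAAAAAAAAAAAAAAAAAAAAAAAAAAAAAAAAAAAAAAAAAAAAAAAAAAAAAAAAAAAAAAAAAAAAAAAAAAAAAAAAAAAAAAAAAAAAAAAAAAAAAAAAAAAAAAAAAAAAAAAAAAAAAAAAAAAAAAAAAAAAAAAAAAAAAAAAAAAAAAAAAAAAAAAAAAAAAAAAAAAAAAAAAAAAAAAAAAAAAAAAAAAAAAAAAAAAAAAAAAAAAAAAAAAAAAAAAAAAAAAAAAAAAAAAAAAAAAAAAAAAAAAAAAAAAAAAAAAAAAAAAAAAAAAAAAAAAAAAAAAAAAAAAAAAAAAAAAAAAAAAAAAAAAAAAAAAAAAAAAAAAAAAAAAAAAAAAAAAAAAAAAAAAAAAAAAAAAAAAAAAAAAAAAAAAAAAAAAAAAAAAAAAAAAAAAAAAAAAAAAAAAAAAAAAAAAAAAAAAAAAAAAAAAAAAAAAAAAAAAAAAAAAAAAAAAAAAAAAAAAAAAAAAAAAAAAAAAAAAAAAA4AAAAAAAAAAAAAAB8AAAAAAAAAAAAAAA4AAAAAAAAAAAAAAAAAAAAAAAAAAAAAAAAAAAAAAAAAAAAAAAAAAAAAAAAAAAAAAAAAAAAAAAAAAAAAAAAAAAAAAAAAAAAAAAAAAAAAAAAAAAAAAAAAAAAAAAAAAAAAAAAAAAAAAAAAAAAAAH+AAAAAAAAAAAAAAf+AAAAAAAAAAAAAA/8AAAAAAAAAAAAAA/8AAAAAAAAAAADwB/8AAAAAAAAAAAD8D/8AAAAAAAAAAAD+P/+AAAAAAAAAAAD///+AAAAAAAAAAAD///8AAAAAAAAAAADx//8AAAAAAAAAAADh/P4AAAAAAAAAAADh8H4AAAAAAAAAAAD/4P4AAAAAAAAAAAD/4f4AAAAAAAAAAAD/wf4AAAAAAAAAAAD/w/8AAAAAAAAAAAD/h//gAAAAAAAAAAD+B//4AAAAAAAAAAD+D///AAAAAAAAAAD+D///wAAAAAAAAAD//////gAAAAAAAAD//////4AAAAAAAAD/4////8AAAAAAAAD/wf///8AAAAAAAAD/gf///+AAAAAAAAD/Af///8AAAAAAAAD+A////8AAAAAAAAD+A////8AAAAAAAAD+B////4AAAAAAAAD+D////4AAAAAAAAD+H////wAAAAAAAAD8P////gAAAAAAAAD8P///+AAAAAAAAAD8P///4AAAAAAAAAD4P///wAAAAAAAAAD4P///gAAAAAAAAAD4f///AAAAAAAAAAD////4AAAAAAAAAAA="/>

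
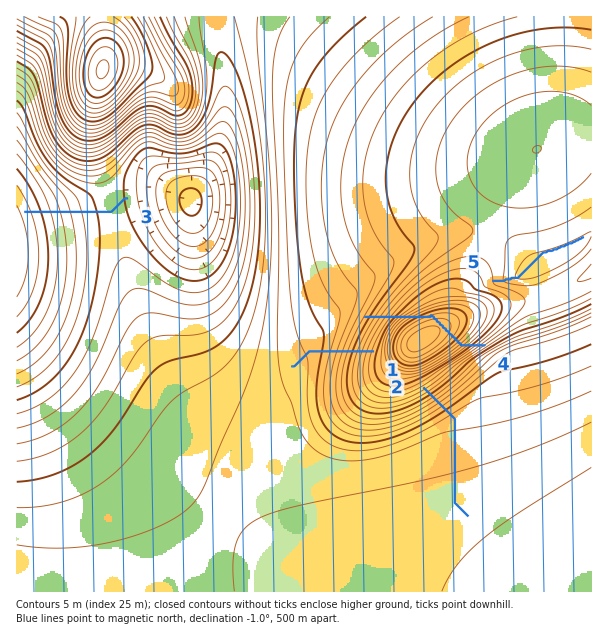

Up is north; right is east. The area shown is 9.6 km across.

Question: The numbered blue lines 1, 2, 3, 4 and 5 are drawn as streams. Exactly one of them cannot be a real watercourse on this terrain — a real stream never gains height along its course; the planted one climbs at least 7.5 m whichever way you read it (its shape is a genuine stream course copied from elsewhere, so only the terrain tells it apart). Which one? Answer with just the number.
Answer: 4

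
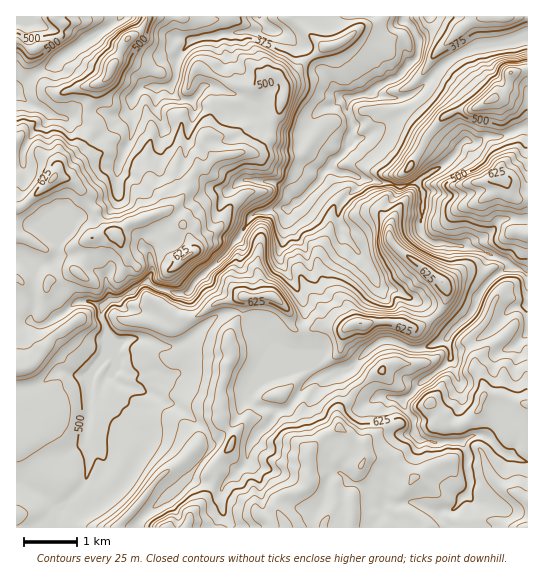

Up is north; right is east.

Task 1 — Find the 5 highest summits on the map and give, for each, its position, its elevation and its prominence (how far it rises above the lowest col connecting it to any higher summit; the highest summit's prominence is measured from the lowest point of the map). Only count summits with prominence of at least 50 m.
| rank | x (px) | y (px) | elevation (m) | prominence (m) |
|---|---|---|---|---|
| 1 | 361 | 323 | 675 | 103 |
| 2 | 245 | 297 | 667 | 92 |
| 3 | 53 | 178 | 654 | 148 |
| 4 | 187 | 255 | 652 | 64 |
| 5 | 442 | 282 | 650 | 68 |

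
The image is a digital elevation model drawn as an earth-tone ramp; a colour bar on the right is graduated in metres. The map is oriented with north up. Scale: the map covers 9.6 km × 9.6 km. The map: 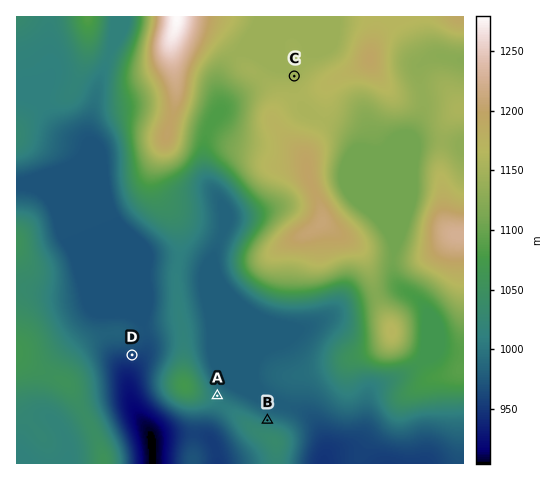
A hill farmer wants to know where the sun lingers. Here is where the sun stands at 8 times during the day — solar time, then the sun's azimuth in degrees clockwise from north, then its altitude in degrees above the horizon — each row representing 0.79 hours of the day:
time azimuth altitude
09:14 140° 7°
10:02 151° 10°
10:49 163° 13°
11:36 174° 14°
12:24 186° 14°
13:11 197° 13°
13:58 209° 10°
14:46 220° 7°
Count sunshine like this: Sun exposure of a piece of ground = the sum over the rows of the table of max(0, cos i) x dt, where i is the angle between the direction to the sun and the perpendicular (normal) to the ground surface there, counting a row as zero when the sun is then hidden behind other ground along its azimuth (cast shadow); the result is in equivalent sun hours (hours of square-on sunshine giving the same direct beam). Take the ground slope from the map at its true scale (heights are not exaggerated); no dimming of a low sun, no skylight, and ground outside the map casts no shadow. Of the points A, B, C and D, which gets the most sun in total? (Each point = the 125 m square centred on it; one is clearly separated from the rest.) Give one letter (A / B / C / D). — D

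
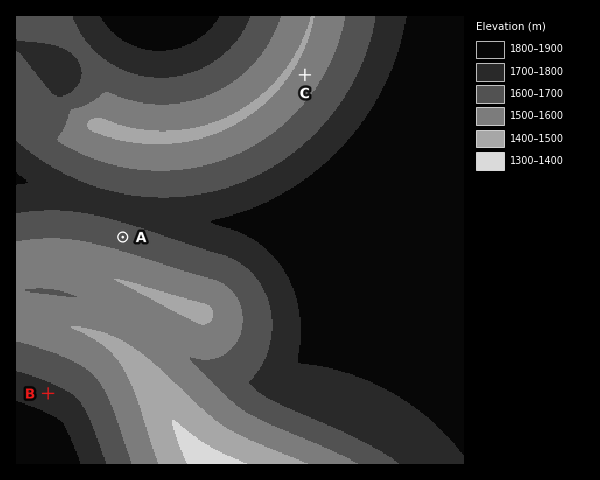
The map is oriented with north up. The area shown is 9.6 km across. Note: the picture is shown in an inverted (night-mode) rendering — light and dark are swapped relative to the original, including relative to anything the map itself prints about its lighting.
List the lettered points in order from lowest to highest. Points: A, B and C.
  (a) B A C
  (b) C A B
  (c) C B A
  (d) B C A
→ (b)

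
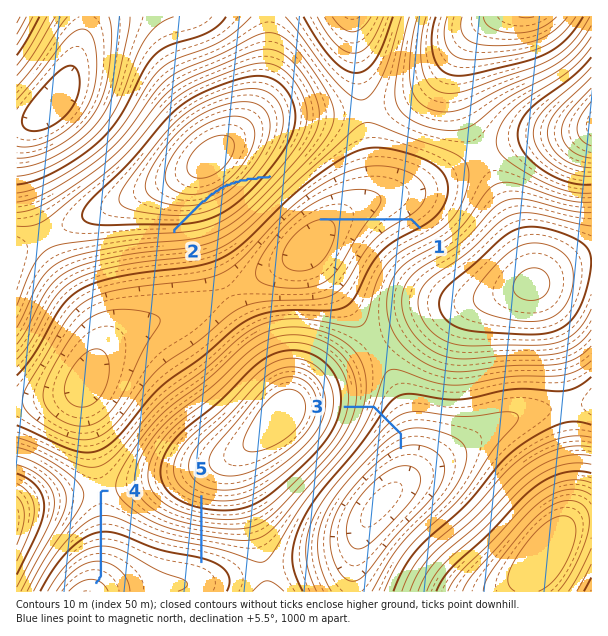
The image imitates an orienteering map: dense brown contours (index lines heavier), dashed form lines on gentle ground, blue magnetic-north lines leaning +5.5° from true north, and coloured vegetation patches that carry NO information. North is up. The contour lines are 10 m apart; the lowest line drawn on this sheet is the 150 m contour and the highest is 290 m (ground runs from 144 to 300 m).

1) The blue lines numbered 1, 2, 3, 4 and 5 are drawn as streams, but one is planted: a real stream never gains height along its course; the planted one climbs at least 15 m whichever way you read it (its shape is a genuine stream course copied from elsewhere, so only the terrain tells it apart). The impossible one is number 2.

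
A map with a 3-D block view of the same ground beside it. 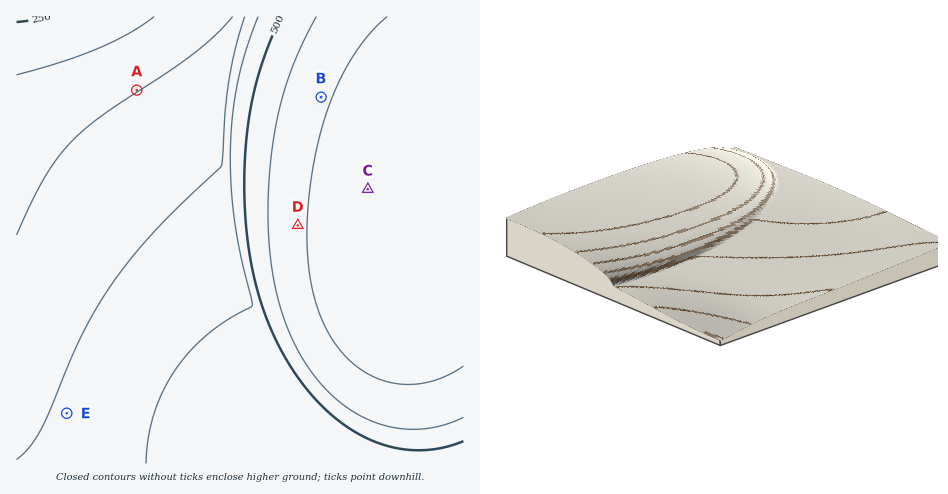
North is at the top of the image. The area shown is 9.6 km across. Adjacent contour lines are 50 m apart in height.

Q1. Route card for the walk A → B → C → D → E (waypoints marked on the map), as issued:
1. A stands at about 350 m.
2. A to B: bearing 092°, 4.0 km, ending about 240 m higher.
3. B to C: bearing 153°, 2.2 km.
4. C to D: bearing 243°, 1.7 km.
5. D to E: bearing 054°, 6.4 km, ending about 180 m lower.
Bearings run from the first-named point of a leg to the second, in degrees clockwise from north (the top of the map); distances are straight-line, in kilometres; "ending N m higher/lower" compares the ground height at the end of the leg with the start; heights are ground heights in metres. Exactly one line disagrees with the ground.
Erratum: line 5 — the bearing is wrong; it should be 231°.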